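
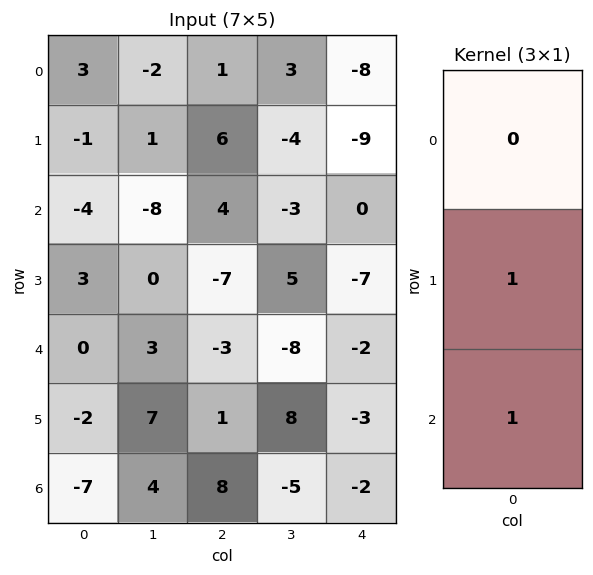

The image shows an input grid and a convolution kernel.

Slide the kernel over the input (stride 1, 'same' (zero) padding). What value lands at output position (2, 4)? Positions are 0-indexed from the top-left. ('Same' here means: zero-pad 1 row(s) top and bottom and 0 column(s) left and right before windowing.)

-7

The receptive field on the zero-padded input at this output position is [-9 / 0 / -7]. Elementwise product with the kernel and sum: 0·1 + -7·1.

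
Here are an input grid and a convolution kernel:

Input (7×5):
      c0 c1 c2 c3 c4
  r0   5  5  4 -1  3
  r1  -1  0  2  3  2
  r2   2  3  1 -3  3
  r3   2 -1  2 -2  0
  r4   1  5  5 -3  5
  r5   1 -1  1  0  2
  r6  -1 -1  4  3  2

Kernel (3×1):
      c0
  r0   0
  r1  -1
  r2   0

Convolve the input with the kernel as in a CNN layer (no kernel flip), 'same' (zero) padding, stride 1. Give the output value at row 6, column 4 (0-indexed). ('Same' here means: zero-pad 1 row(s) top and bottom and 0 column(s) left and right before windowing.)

-2

The receptive field on the zero-padded input at this output position is [2 / 2 / 0]. Elementwise product with the kernel and sum: 2·-1.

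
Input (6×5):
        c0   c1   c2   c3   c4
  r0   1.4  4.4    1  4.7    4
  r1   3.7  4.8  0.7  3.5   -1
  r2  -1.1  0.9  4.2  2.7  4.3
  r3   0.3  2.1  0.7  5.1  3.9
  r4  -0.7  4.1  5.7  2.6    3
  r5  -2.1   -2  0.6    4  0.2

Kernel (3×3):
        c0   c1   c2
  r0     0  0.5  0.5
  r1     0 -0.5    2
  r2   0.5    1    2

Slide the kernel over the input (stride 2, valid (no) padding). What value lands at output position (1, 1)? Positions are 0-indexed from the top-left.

The receptive field on the input at this output position is [4.2 2.7 4.3 / 0.7 5.1 3.9 / 5.7 2.6 3]. Elementwise product with the kernel and sum: 2.7·0.5 + 4.3·0.5 + 5.1·-0.5 + 3.9·2 + 5.7·0.5 + 2.6·1 + 3·2.

20.2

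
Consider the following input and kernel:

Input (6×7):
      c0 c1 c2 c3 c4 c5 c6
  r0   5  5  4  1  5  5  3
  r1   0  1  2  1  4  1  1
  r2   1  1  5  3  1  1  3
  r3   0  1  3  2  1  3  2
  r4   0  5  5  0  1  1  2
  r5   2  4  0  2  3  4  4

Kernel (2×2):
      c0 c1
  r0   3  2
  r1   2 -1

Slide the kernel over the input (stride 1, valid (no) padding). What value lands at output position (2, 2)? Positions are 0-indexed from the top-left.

25

The receptive field on the input at this output position is [5 3 / 3 2]. Elementwise product with the kernel and sum: 5·3 + 3·2 + 3·2 + 2·-1.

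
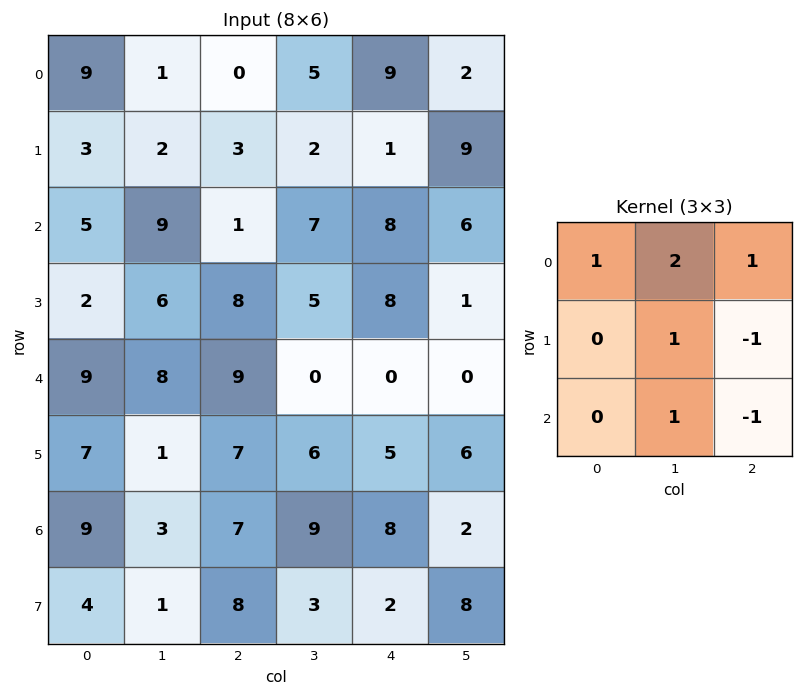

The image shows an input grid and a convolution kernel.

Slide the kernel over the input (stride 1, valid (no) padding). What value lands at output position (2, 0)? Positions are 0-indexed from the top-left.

The receptive field on the input at this output position is [5 9 1 / 2 6 8 / 9 8 9]. Elementwise product with the kernel and sum: 5·1 + 9·2 + 1·1 + 6·1 + 8·-1 + 8·1 + 9·-1.

21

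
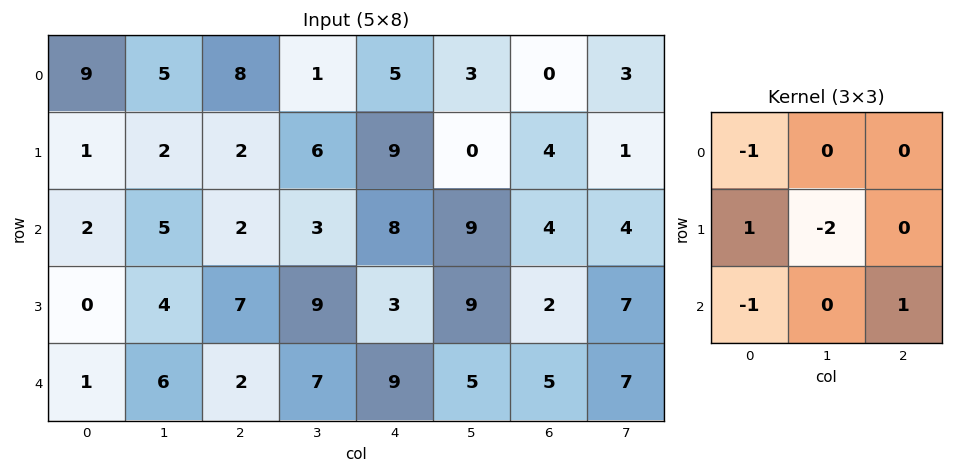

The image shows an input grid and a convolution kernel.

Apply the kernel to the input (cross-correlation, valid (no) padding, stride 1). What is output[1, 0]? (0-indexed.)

The receptive field on the input at this output position is [1 2 2 / 2 5 2 / 0 4 7]. Elementwise product with the kernel and sum: 1·-1 + 2·1 + 5·-2 + 0·-1 + 7·1.

-2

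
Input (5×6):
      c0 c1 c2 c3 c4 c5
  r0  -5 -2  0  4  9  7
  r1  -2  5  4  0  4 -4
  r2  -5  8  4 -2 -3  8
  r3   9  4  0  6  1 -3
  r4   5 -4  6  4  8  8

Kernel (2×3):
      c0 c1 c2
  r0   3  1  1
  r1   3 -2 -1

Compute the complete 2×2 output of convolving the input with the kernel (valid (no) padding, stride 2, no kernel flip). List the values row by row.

Output[0,0]: The receptive field on the input at this output position is [-5 -2 0 / -2 5 4]. Elementwise product with the kernel and sum: -5·3 + -2·1 + 0·1 + -2·3 + 5·-2 + 4·-1.

-37 21
16 -6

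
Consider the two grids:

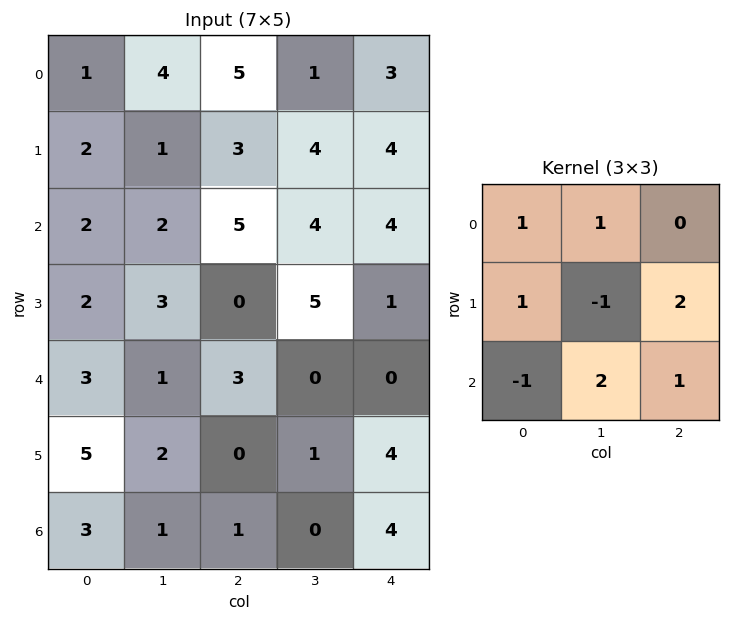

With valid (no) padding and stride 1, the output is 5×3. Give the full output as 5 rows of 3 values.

Output[0,0]: The receptive field on the input at this output position is [1 4 5 / 2 1 3 / 2 2 5]. Elementwise product with the kernel and sum: 1·1 + 4·1 + 2·1 + 1·-1 + 3·2 + 2·-1 + 2·2 + 5·1.
Output[0,1]: The receptive field on the input at this output position is [4 5 1 / 1 3 4 / 2 5 4]. Elementwise product with the kernel and sum: 4·1 + 5·1 + 1·1 + 3·-1 + 4·2 + 2·-1 + 5·2 + 4·1.

19 27 20
17 11 27
5 25 3
12 0 14
7 9 13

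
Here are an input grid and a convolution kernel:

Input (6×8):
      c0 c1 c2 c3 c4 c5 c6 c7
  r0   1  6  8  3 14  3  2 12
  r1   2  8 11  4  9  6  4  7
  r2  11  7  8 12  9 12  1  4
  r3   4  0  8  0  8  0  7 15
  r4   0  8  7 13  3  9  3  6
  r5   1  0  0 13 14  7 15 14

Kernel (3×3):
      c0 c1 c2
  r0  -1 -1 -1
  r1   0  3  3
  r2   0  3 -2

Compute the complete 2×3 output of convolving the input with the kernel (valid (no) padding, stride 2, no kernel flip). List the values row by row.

Output[0,0]: The receptive field on the input at this output position is [1 6 8 / 2 8 11 / 11 7 8]. Elementwise product with the kernel and sum: 1·-1 + 6·-1 + 8·-1 + 8·3 + 11·3 + 7·3 + 8·-2.

47 32 45
8 28 20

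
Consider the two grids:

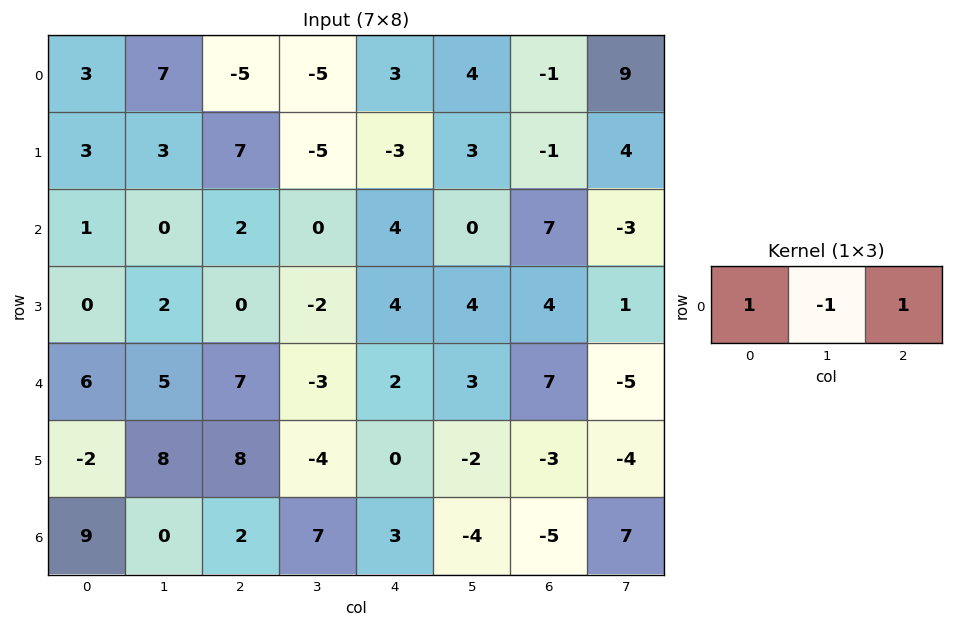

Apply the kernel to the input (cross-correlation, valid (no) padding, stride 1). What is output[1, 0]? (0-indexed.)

7

The receptive field on the input at this output position is [3 3 7]. Elementwise product with the kernel and sum: 3·1 + 3·-1 + 7·1.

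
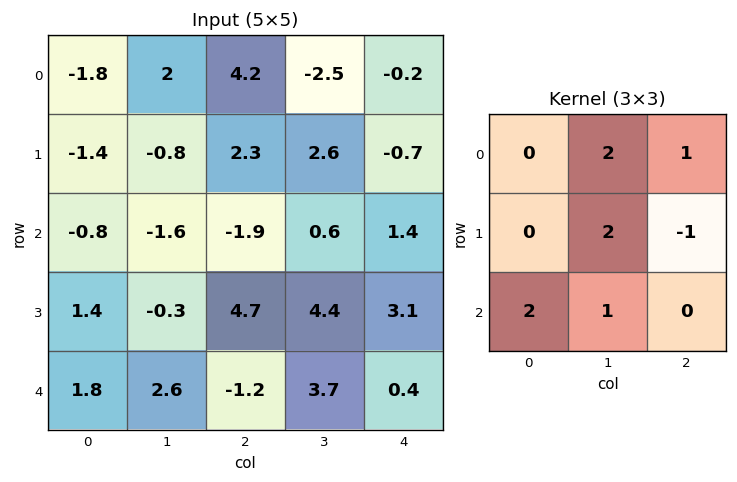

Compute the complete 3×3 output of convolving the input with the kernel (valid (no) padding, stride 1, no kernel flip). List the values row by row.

Output[0,0]: The receptive field on the input at this output position is [-1.8 2 4.2 / -1.4 -0.8 2.3 / -0.8 -1.6 -1.9]. Elementwise product with the kernel and sum: 2·2 + 4.2·1 + -0.8·2 + 2.3·-1 + -0.8·2 + -1.6·1.

1.1 2.8 -2.5
1.9 6.9 18.1
-4.2 5.8 9.6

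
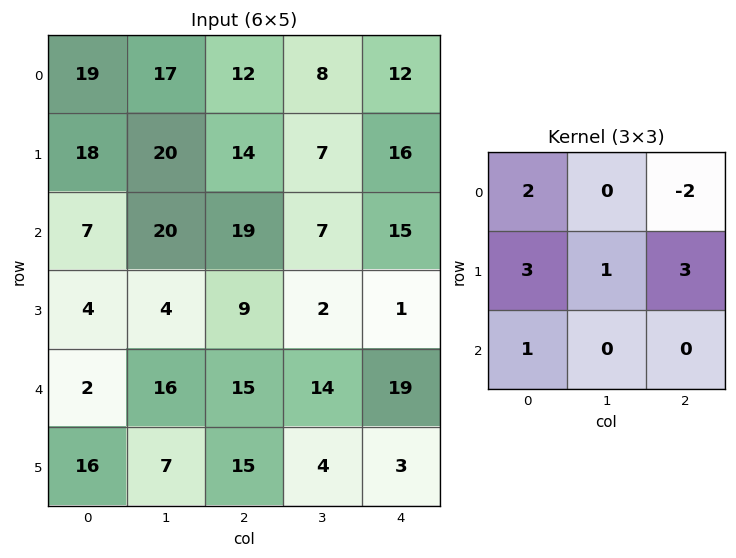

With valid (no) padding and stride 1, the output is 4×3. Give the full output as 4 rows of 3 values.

137 133 116
110 130 114
21 69 55
73 116 147

Output[0,0]: The receptive field on the input at this output position is [19 17 12 / 18 20 14 / 7 20 19]. Elementwise product with the kernel and sum: 19·2 + 12·-2 + 18·3 + 20·1 + 14·3 + 7·1.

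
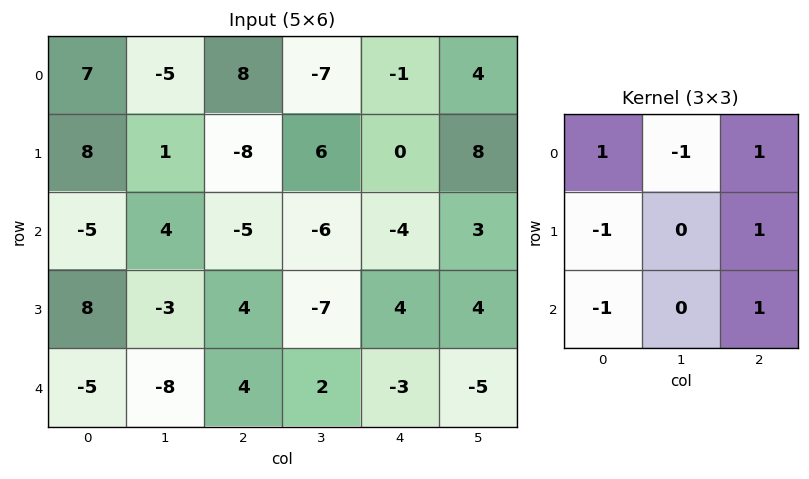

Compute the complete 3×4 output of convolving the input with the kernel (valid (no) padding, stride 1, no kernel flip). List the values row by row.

4 -25 23 9
-5 1 -13 34
-9 9 -10 5

Output[0,0]: The receptive field on the input at this output position is [7 -5 8 / 8 1 -8 / -5 4 -5]. Elementwise product with the kernel and sum: 7·1 + -5·-1 + 8·1 + 8·-1 + -8·1 + -5·-1 + -5·1.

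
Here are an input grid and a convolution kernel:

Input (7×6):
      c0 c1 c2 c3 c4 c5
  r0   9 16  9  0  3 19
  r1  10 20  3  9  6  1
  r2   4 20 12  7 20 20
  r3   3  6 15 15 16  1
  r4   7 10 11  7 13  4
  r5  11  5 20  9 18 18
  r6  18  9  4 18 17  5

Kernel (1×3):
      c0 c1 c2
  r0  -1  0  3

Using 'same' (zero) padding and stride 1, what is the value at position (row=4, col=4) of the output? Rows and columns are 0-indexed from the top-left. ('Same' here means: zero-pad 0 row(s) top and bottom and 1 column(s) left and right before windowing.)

5

The receptive field on the zero-padded input at this output position is [7 13 4]. Elementwise product with the kernel and sum: 7·-1 + 4·3.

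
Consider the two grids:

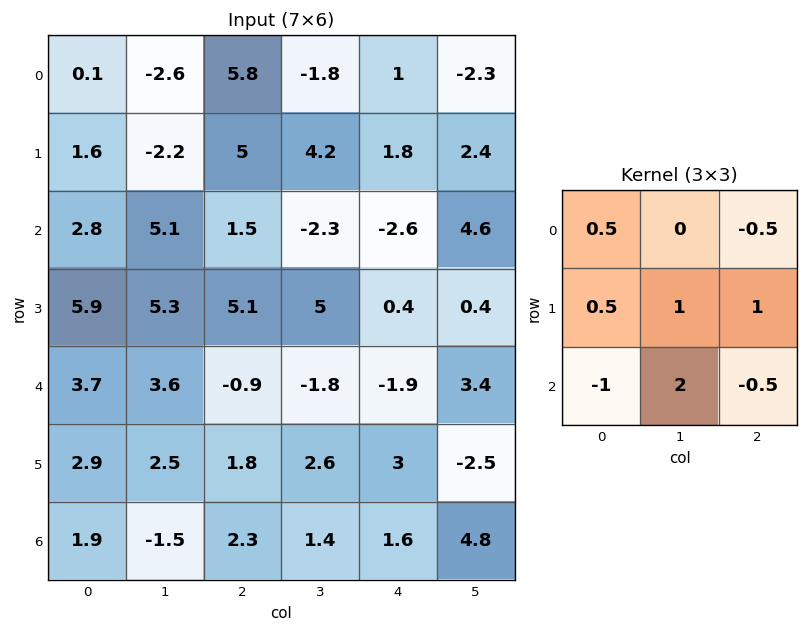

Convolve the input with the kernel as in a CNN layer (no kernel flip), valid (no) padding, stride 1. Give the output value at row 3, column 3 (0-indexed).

The receptive field on the input at this output position is [5 0.4 0.4 / -1.8 -1.9 3.4 / 2.6 3 -2.5]. Elementwise product with the kernel and sum: 5·0.5 + 0.4·-0.5 + -1.8·0.5 + -1.9·1 + 3.4·1 + 2.6·-1 + 3·2 + -2.5·-0.5.

7.55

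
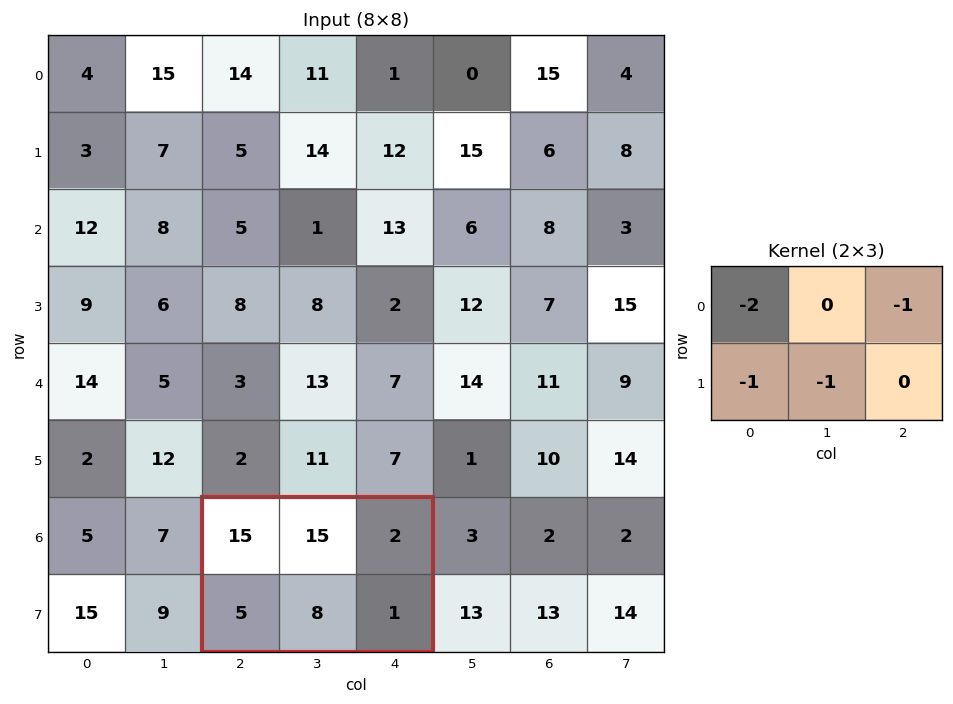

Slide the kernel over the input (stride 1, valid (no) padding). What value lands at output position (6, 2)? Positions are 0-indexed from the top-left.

-45

The receptive field on the input at this output position is [15 15 2 / 5 8 1]. Elementwise product with the kernel and sum: 15·-2 + 2·-1 + 5·-1 + 8·-1.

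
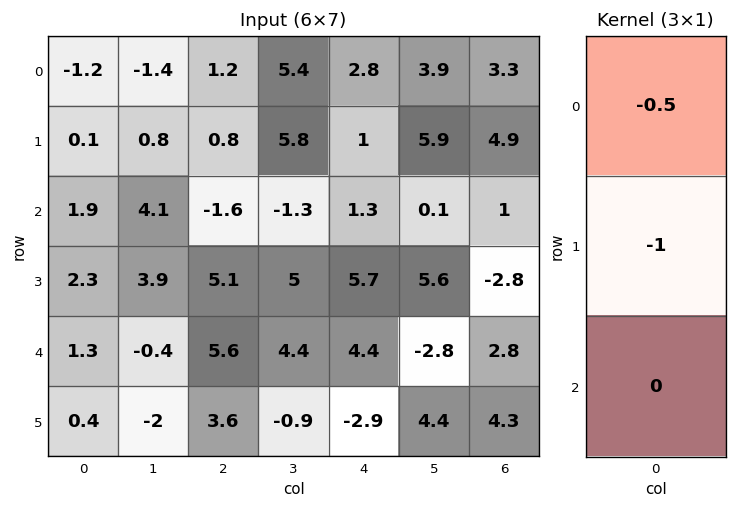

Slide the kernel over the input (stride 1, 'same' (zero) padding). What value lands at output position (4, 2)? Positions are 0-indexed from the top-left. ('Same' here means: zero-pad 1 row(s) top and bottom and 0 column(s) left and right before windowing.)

The receptive field on the zero-padded input at this output position is [5.1 / 5.6 / 3.6]. Elementwise product with the kernel and sum: 5.1·-0.5 + 5.6·-1.

-8.15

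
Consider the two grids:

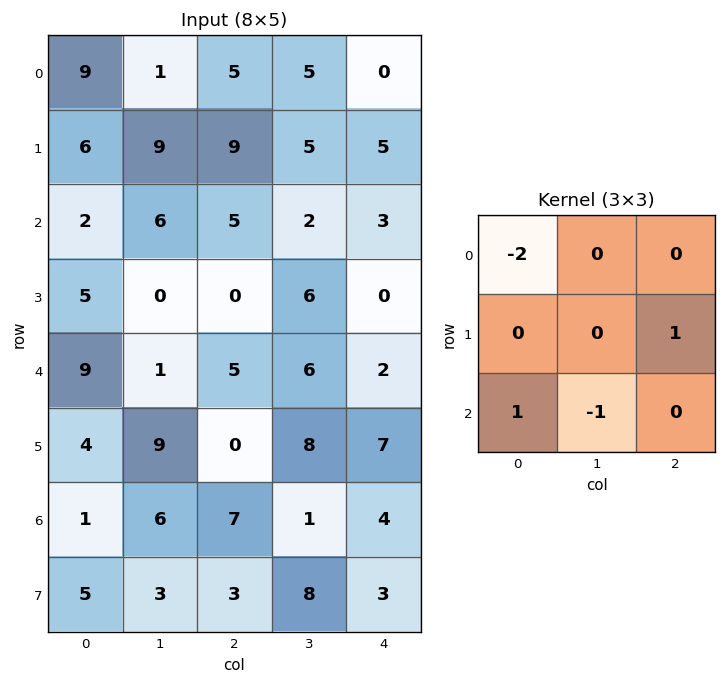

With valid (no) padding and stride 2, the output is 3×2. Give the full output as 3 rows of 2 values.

-13 -2
4 -11
-23 3

Output[0,0]: The receptive field on the input at this output position is [9 1 5 / 6 9 9 / 2 6 5]. Elementwise product with the kernel and sum: 9·-2 + 9·1 + 2·1 + 6·-1.
Output[0,1]: The receptive field on the input at this output position is [5 5 0 / 9 5 5 / 5 2 3]. Elementwise product with the kernel and sum: 5·-2 + 5·1 + 5·1 + 2·-1.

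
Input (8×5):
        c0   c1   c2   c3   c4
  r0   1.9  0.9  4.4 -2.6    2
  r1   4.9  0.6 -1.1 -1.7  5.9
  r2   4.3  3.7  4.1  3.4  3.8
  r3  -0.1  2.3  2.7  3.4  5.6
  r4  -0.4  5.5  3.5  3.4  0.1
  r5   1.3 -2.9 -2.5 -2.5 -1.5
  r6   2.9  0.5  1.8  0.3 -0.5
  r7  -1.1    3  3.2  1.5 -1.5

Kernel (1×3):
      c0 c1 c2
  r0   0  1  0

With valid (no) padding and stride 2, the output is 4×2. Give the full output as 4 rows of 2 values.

0.9 -2.6
3.7 3.4
5.5 3.4
0.5 0.3

Output[0,0]: The receptive field on the input at this output position is [1.9 0.9 4.4]. Elementwise product with the kernel and sum: 0.9·1.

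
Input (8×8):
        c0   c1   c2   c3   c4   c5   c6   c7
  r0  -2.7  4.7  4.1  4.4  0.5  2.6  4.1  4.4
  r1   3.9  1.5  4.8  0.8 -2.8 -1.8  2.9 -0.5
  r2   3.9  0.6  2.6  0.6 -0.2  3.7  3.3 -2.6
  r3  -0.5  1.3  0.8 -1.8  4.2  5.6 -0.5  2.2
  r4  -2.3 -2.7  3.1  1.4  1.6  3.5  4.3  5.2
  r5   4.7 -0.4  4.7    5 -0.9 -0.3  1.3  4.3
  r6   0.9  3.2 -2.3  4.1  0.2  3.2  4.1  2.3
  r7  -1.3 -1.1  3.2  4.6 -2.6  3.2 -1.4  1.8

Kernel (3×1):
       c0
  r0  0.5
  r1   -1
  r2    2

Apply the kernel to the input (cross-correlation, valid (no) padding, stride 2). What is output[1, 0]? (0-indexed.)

The receptive field on the input at this output position is [3.9 / -0.5 / -2.3]. Elementwise product with the kernel and sum: 3.9·0.5 + -0.5·-1 + -2.3·2.

-2.15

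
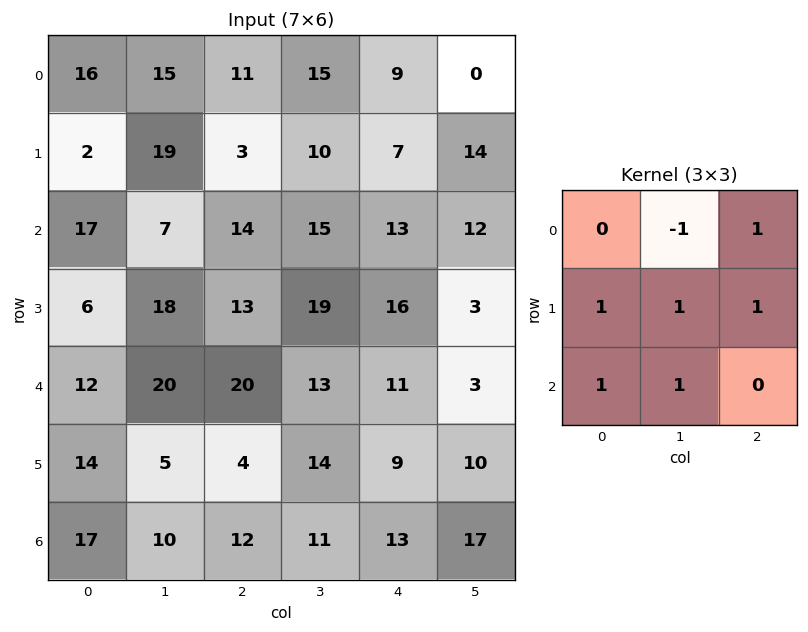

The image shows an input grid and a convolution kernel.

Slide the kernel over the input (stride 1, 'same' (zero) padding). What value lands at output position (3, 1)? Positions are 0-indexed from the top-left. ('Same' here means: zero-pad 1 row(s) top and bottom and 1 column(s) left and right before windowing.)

76

The receptive field on the zero-padded input at this output position is [17 7 14 / 6 18 13 / 12 20 20]. Elementwise product with the kernel and sum: 7·-1 + 14·1 + 6·1 + 18·1 + 13·1 + 12·1 + 20·1.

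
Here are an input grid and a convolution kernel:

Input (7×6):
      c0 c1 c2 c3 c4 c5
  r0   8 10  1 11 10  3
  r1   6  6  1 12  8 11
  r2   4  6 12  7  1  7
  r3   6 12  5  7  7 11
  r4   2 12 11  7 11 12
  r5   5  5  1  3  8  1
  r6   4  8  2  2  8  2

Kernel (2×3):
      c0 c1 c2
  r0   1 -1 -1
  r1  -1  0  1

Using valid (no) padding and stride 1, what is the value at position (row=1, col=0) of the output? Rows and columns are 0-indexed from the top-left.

7

The receptive field on the input at this output position is [6 6 1 / 4 6 12]. Elementwise product with the kernel and sum: 6·1 + 6·-1 + 1·-1 + 4·-1 + 12·1.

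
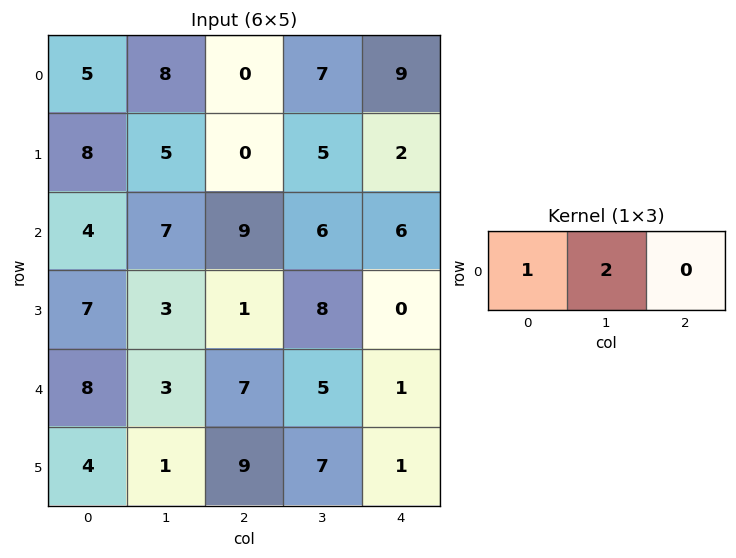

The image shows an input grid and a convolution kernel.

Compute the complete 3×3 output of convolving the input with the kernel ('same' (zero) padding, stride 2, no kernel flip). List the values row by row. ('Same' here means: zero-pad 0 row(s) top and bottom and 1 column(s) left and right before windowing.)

Output[0,0]: The receptive field on the zero-padded input at this output position is [0 5 8]. Elementwise product with the kernel and sum: 0·1 + 5·2.

10 8 25
8 25 18
16 17 7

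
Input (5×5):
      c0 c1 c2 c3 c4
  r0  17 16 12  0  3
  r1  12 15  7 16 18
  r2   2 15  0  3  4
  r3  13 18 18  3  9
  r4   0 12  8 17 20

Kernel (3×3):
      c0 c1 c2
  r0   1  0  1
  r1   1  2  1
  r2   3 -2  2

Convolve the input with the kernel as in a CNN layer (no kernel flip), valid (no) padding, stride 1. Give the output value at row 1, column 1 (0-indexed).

The receptive field on the input at this output position is [15 7 16 / 15 0 3 / 18 18 3]. Elementwise product with the kernel and sum: 15·1 + 16·1 + 15·1 + 0·2 + 3·1 + 18·3 + 18·-2 + 3·2.

73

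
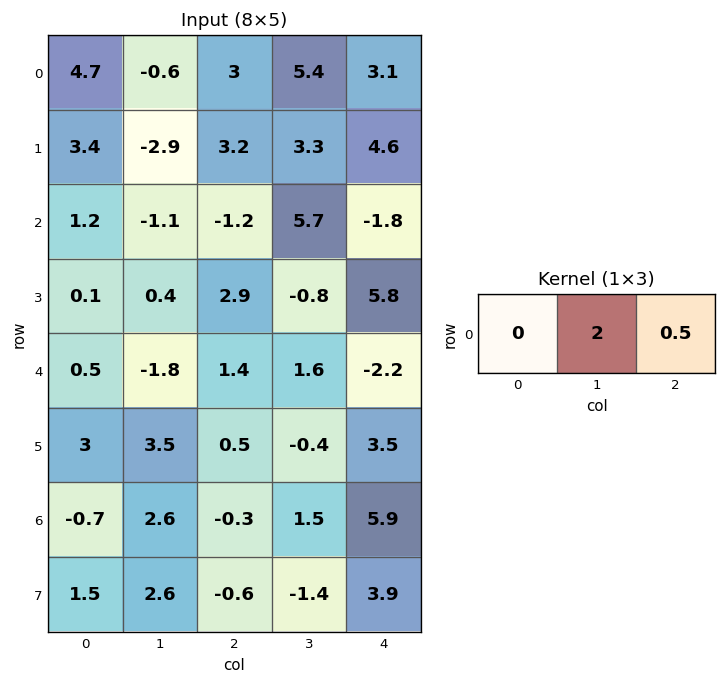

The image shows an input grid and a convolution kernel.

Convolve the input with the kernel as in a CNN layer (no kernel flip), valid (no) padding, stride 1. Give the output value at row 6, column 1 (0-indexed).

The receptive field on the input at this output position is [2.6 -0.3 1.5]. Elementwise product with the kernel and sum: -0.3·2 + 1.5·0.5.

0.15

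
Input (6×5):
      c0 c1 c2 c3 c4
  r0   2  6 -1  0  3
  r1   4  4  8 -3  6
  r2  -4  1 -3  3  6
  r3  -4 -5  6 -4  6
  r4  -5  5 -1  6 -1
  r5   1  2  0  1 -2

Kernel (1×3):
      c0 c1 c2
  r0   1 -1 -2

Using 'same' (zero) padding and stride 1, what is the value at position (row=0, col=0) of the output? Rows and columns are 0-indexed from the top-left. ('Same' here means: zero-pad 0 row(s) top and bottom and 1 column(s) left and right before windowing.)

-14

The receptive field on the zero-padded input at this output position is [0 2 6]. Elementwise product with the kernel and sum: 0·1 + 2·-1 + 6·-2.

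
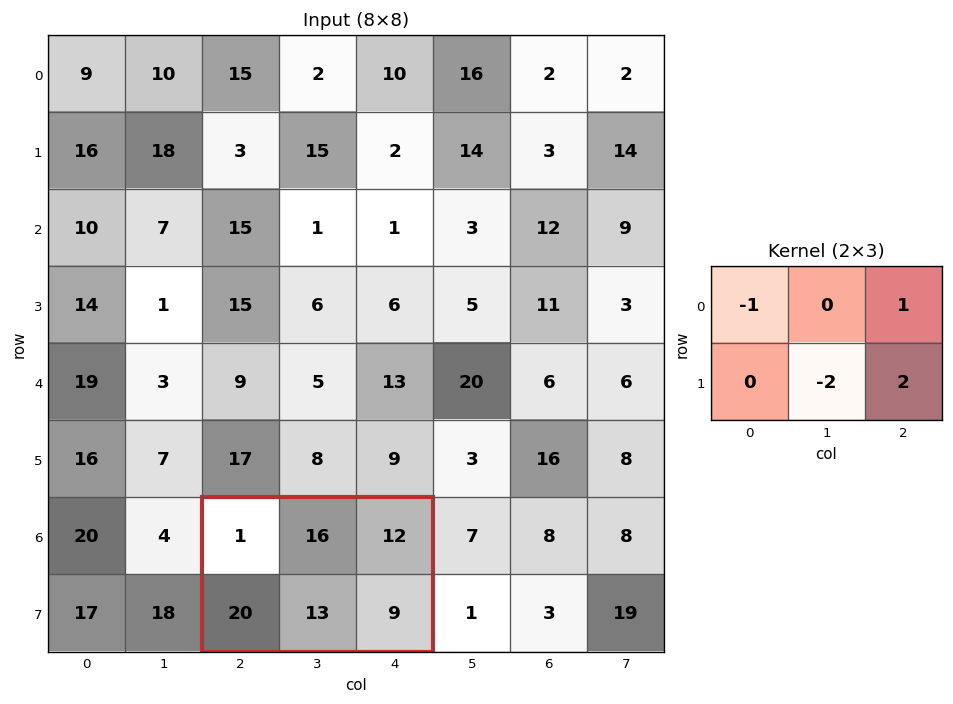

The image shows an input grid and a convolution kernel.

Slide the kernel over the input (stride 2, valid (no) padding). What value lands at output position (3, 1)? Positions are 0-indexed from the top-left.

3

The receptive field on the input at this output position is [1 16 12 / 20 13 9]. Elementwise product with the kernel and sum: 1·-1 + 12·1 + 13·-2 + 9·2.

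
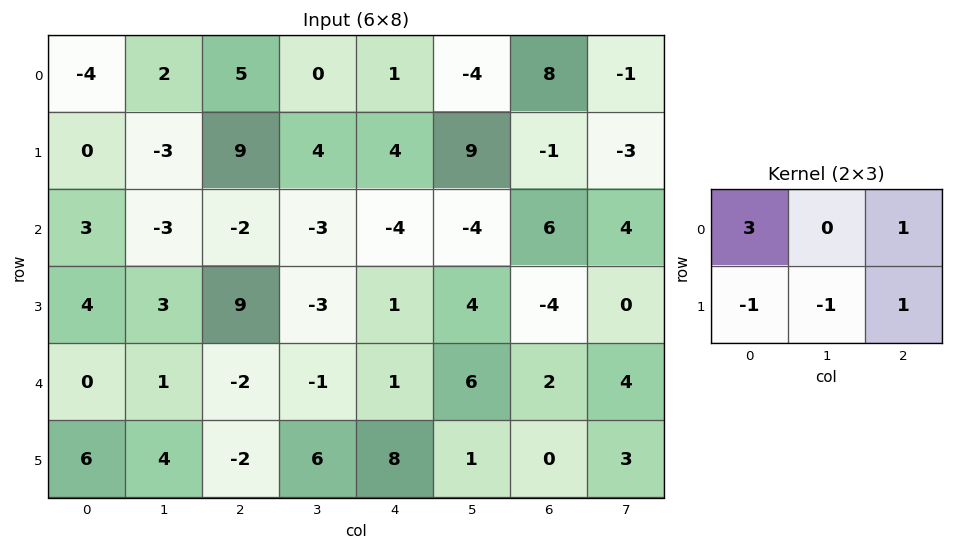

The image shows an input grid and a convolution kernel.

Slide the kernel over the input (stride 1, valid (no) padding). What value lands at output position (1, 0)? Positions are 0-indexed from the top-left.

The receptive field on the input at this output position is [0 -3 9 / 3 -3 -2]. Elementwise product with the kernel and sum: 0·3 + 9·1 + 3·-1 + -3·-1 + -2·1.

7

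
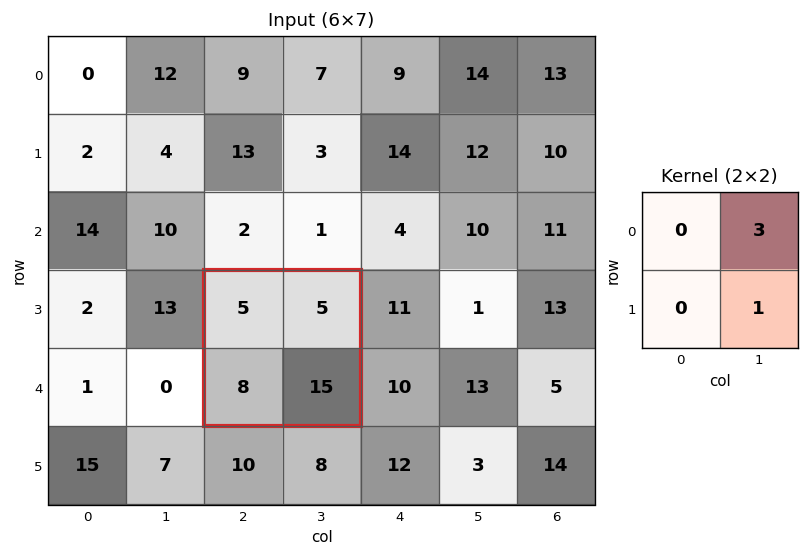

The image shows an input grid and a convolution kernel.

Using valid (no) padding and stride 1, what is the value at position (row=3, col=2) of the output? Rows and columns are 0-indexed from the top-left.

The receptive field on the input at this output position is [5 5 / 8 15]. Elementwise product with the kernel and sum: 5·3 + 15·1.

30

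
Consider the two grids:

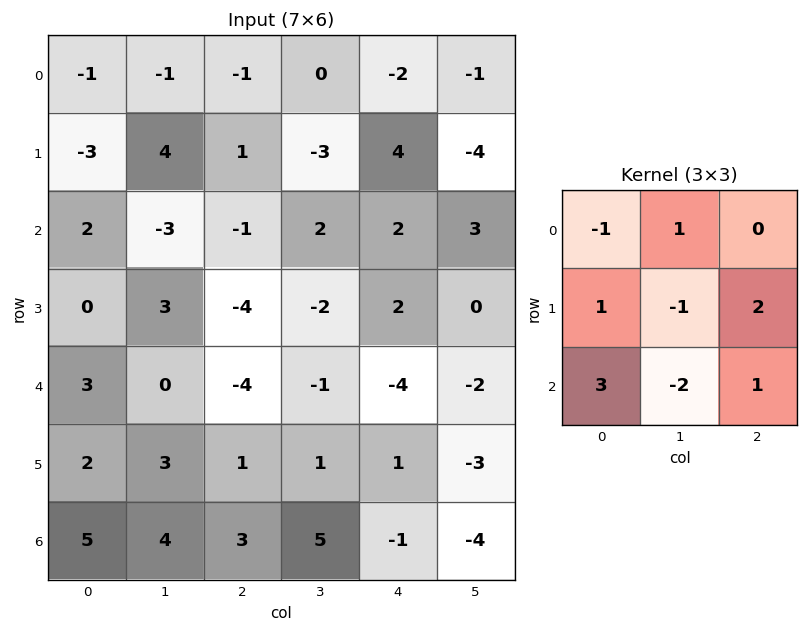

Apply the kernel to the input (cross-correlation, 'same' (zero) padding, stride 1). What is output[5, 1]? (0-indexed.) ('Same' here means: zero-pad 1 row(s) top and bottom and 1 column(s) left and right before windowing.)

8

The receptive field on the zero-padded input at this output position is [3 0 -4 / 2 3 1 / 5 4 3]. Elementwise product with the kernel and sum: 3·-1 + 0·1 + 2·1 + 3·-1 + 1·2 + 5·3 + 4·-2 + 3·1.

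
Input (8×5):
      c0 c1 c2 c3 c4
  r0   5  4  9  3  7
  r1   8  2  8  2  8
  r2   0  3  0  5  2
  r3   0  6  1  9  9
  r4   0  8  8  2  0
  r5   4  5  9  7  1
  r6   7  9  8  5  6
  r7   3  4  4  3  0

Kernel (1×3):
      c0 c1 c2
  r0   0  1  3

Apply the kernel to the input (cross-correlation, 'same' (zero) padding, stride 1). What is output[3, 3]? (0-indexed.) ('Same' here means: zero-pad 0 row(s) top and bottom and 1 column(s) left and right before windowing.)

36

The receptive field on the zero-padded input at this output position is [1 9 9]. Elementwise product with the kernel and sum: 9·1 + 9·3.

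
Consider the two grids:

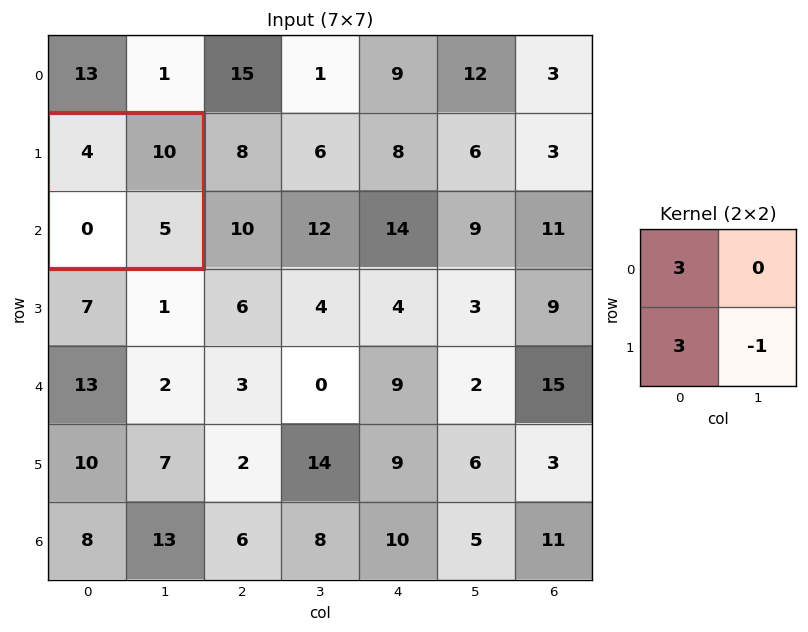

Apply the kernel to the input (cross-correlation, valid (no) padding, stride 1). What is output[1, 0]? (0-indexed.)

7

The receptive field on the input at this output position is [4 10 / 0 5]. Elementwise product with the kernel and sum: 4·3 + 0·3 + 5·-1.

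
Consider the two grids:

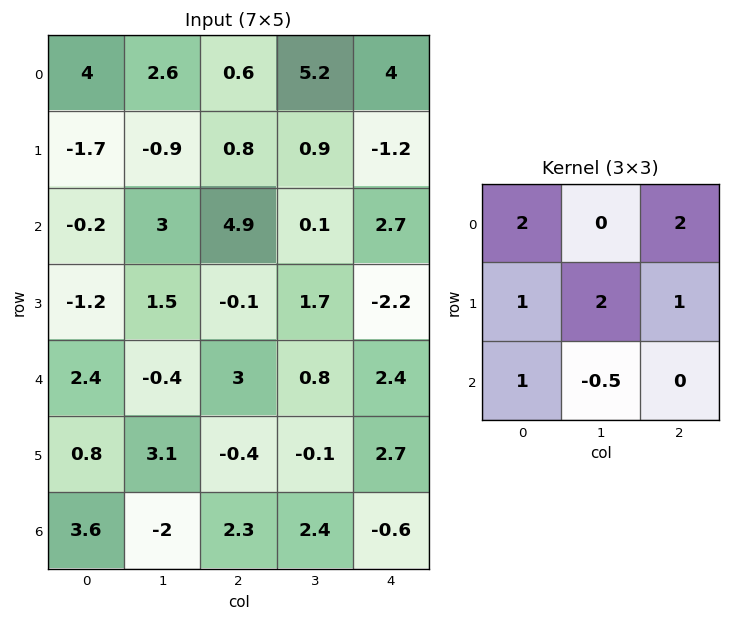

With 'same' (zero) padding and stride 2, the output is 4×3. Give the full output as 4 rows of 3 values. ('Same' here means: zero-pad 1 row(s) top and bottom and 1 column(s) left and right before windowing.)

11.45 7.7 14.7
1.4 14.45 10.1
7 16.1 7.55
11.4 11 1

Output[0,0]: The receptive field on the zero-padded input at this output position is [0 0 0 / 0 4 2.6 / 0 -1.7 -0.9]. Elementwise product with the kernel and sum: 0·2 + 0·2 + 0·1 + 4·2 + 2.6·1 + 0·1 + -1.7·-0.5.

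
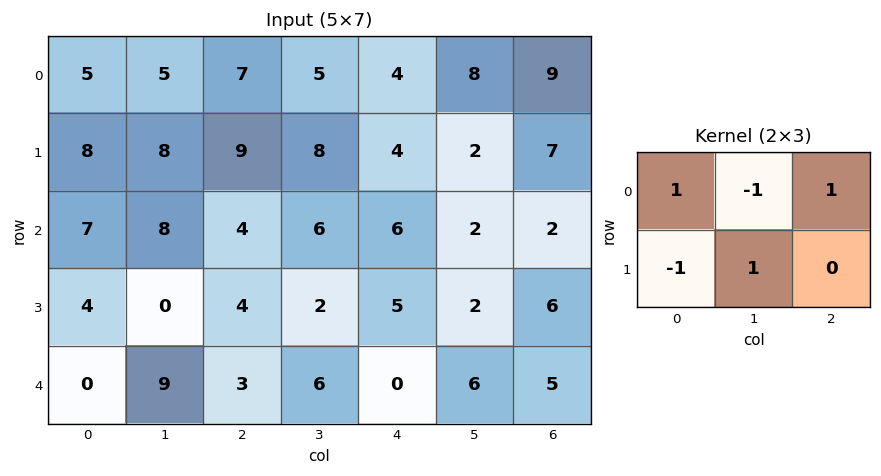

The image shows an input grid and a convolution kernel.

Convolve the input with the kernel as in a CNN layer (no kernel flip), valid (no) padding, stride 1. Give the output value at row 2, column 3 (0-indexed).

5

The receptive field on the input at this output position is [6 6 2 / 2 5 2]. Elementwise product with the kernel and sum: 6·1 + 6·-1 + 2·1 + 2·-1 + 5·1.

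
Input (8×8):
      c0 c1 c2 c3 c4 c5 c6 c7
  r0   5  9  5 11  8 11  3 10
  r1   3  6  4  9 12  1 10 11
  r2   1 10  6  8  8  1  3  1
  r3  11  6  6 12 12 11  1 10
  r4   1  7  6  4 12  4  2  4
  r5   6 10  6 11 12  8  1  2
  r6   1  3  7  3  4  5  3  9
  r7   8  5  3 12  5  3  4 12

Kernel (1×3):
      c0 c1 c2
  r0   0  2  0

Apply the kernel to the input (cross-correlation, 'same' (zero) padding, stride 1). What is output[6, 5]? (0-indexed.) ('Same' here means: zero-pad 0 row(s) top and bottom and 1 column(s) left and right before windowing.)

10

The receptive field on the zero-padded input at this output position is [4 5 3]. Elementwise product with the kernel and sum: 5·2.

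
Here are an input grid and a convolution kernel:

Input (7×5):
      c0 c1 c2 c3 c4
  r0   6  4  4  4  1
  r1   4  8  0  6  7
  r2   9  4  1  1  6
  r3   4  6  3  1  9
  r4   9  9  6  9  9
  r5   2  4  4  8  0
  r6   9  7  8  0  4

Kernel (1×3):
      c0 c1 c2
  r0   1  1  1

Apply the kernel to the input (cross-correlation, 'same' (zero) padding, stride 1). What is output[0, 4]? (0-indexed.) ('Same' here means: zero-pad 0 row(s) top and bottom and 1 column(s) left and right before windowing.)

5

The receptive field on the zero-padded input at this output position is [4 1 0]. Elementwise product with the kernel and sum: 4·1 + 1·1 + 0·1.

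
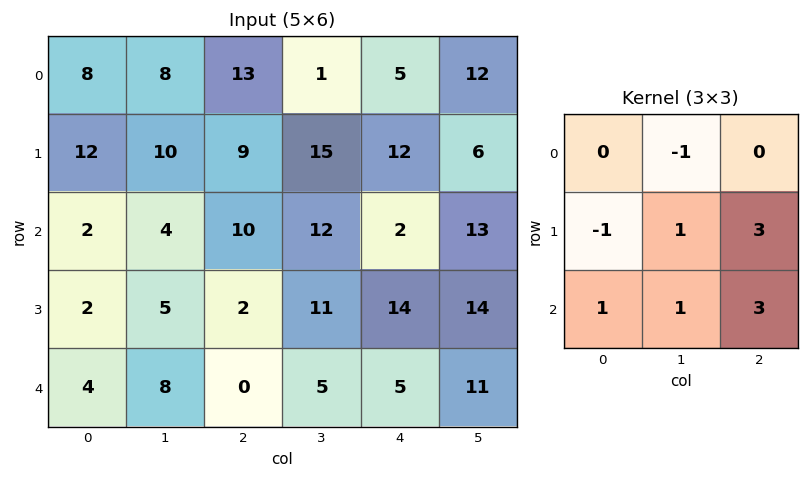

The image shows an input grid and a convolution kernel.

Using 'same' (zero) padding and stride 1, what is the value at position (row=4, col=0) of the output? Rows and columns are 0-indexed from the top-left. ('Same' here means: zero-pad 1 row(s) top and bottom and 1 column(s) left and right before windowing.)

The receptive field on the zero-padded input at this output position is [0 2 5 / 0 4 8 / 0 0 0]. Elementwise product with the kernel and sum: 2·-1 + 0·-1 + 4·1 + 8·3 + 0·1 + 0·1 + 0·3.

26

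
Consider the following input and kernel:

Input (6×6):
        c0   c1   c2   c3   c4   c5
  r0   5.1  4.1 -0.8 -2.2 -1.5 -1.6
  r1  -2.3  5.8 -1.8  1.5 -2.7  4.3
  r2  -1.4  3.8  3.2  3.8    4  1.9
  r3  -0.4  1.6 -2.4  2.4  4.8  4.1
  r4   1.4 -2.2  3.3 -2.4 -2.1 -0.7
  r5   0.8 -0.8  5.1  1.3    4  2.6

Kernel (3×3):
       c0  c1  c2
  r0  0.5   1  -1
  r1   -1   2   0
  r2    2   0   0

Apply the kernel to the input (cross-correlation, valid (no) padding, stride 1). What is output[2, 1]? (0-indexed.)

-9.5

The receptive field on the input at this output position is [3.8 3.2 3.8 / 1.6 -2.4 2.4 / -2.2 3.3 -2.4]. Elementwise product with the kernel and sum: 3.8·0.5 + 3.2·1 + 3.8·-1 + 1.6·-1 + -2.4·2 + -2.2·2.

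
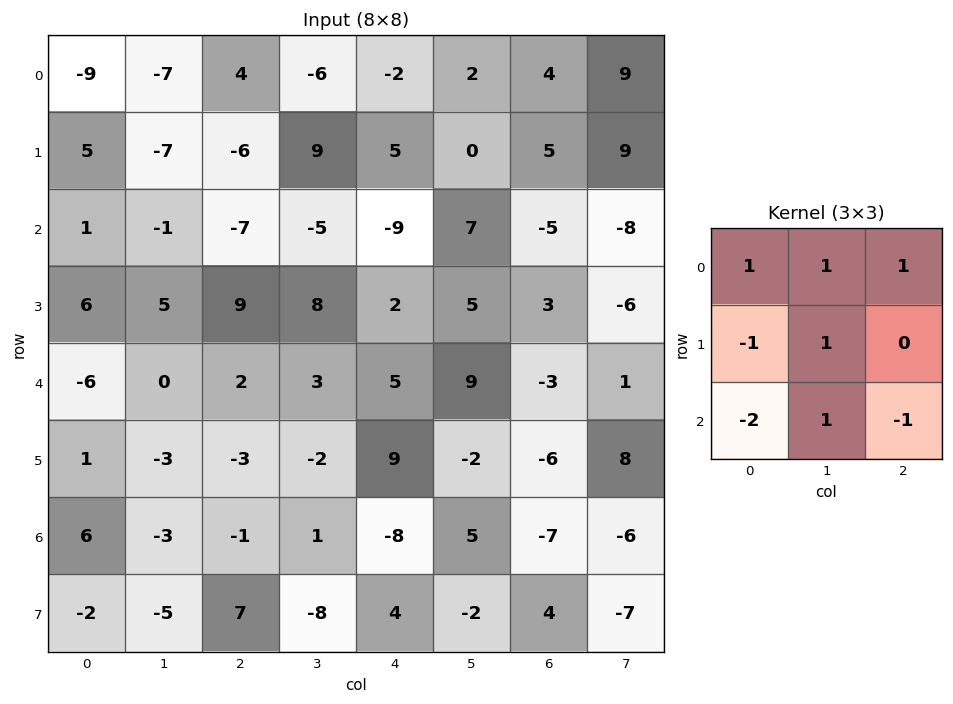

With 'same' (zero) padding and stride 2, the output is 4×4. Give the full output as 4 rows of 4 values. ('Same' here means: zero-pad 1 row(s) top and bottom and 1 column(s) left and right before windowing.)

Output[0,0]: The receptive field on the zero-padded input at this output position is [0 0 0 / 0 -9 -7 / 0 5 -7]. Elementwise product with the kernel and sum: 0·1 + 0·1 + 0·1 + 0·-1 + -9·1 + 0·-2 + 5·1 + -7·-1.

3 10 -9 -2
0 -19 -9 1
9 29 32 -20
7 19 18 3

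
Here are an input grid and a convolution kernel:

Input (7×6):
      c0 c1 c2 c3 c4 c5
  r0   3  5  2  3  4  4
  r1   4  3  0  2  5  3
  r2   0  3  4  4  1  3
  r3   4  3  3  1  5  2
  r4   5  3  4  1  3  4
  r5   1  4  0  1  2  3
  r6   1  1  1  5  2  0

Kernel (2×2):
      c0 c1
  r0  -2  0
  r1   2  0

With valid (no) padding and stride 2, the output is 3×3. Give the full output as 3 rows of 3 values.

Output[0,0]: The receptive field on the input at this output position is [3 5 / 4 3]. Elementwise product with the kernel and sum: 3·-2 + 4·2.
Output[0,1]: The receptive field on the input at this output position is [2 3 / 0 2]. Elementwise product with the kernel and sum: 2·-2 + 0·2.

2 -4 2
8 -2 8
-8 -8 -2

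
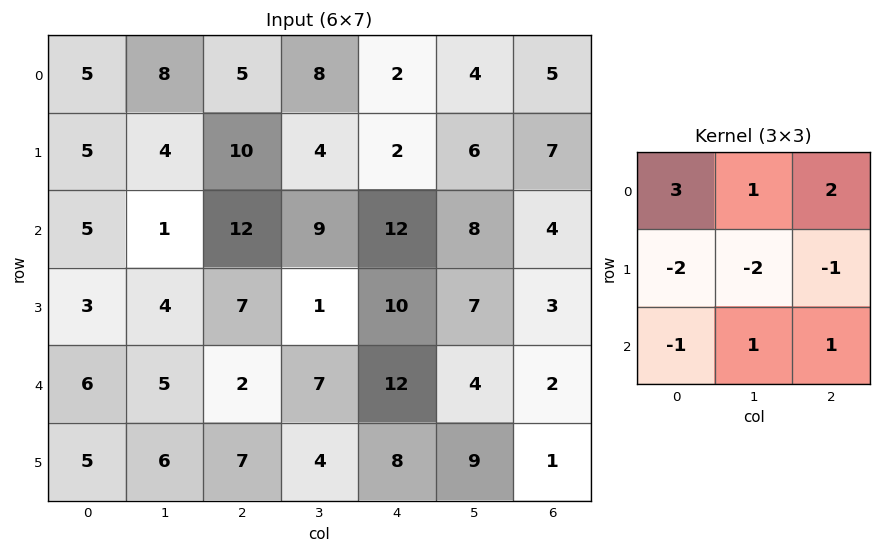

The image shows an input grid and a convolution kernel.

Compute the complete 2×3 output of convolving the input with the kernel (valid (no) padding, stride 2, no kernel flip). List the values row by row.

13 6 -3
20 60 9

Output[0,0]: The receptive field on the input at this output position is [5 8 5 / 5 4 10 / 5 1 12]. Elementwise product with the kernel and sum: 5·3 + 8·1 + 5·2 + 5·-2 + 4·-2 + 10·-1 + 5·-1 + 1·1 + 12·1.
Output[0,1]: The receptive field on the input at this output position is [5 8 2 / 10 4 2 / 12 9 12]. Elementwise product with the kernel and sum: 5·3 + 8·1 + 2·2 + 10·-2 + 4·-2 + 2·-1 + 12·-1 + 9·1 + 12·1.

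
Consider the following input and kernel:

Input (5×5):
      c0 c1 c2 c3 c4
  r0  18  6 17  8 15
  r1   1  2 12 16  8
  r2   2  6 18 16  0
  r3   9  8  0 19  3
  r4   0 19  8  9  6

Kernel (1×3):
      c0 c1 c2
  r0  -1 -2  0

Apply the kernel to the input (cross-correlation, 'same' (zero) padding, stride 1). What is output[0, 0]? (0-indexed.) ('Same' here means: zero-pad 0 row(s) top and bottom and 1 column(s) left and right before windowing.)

-36

The receptive field on the zero-padded input at this output position is [0 18 6]. Elementwise product with the kernel and sum: 0·-1 + 18·-2.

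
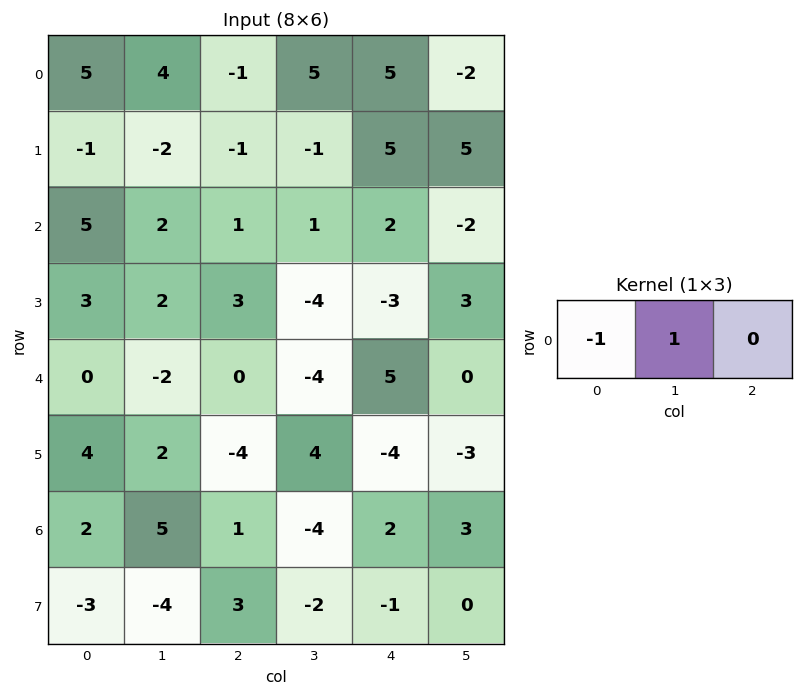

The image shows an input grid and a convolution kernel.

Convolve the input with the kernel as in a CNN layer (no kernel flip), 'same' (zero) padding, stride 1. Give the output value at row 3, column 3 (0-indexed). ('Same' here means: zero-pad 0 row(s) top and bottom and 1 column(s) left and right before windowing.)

-7

The receptive field on the zero-padded input at this output position is [3 -4 -3]. Elementwise product with the kernel and sum: 3·-1 + -4·1.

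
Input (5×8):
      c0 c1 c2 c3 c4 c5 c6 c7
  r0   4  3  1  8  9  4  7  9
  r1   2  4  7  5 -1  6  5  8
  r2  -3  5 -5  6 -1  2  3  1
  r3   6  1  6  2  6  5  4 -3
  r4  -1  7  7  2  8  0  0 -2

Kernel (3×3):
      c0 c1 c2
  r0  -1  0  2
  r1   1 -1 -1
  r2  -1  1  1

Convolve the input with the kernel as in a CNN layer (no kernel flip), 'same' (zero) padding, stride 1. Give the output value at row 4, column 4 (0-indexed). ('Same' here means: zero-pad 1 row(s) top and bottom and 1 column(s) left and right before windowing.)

2

The receptive field on the zero-padded input at this output position is [2 6 5 / 2 8 0 / 0 0 0]. Elementwise product with the kernel and sum: 2·-1 + 5·2 + 2·1 + 8·-1 + 0·-1 + 0·-1 + 0·1 + 0·1.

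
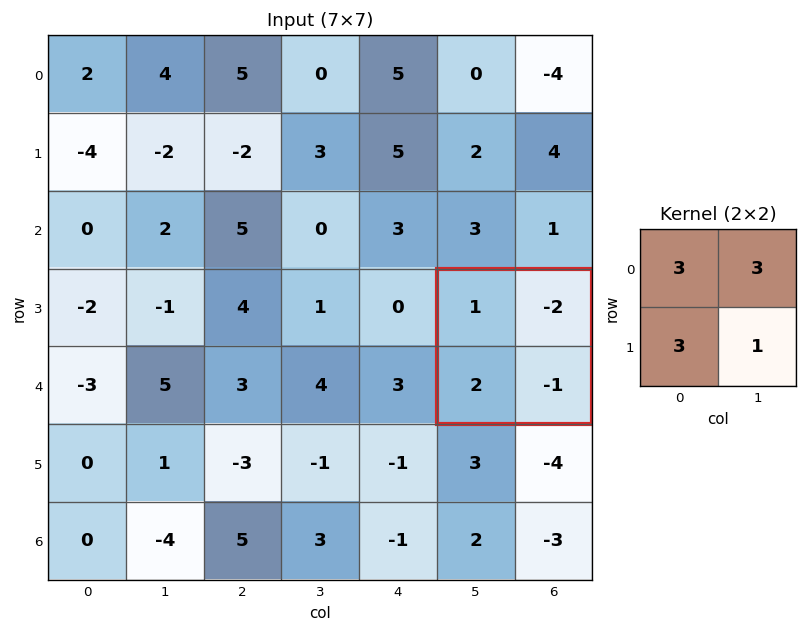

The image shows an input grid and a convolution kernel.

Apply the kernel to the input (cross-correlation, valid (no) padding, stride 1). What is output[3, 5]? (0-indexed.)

2

The receptive field on the input at this output position is [1 -2 / 2 -1]. Elementwise product with the kernel and sum: 1·3 + -2·3 + 2·3 + -1·1.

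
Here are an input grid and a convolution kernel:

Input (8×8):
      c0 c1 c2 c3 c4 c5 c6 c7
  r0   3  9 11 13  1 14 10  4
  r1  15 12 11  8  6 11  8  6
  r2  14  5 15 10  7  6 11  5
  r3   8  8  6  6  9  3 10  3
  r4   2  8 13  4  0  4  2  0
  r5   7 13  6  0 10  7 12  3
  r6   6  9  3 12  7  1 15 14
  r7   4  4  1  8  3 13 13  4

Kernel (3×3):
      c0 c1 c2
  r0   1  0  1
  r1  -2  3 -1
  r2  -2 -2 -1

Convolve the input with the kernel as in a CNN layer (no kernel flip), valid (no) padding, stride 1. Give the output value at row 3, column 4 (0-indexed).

The receptive field on the input at this output position is [9 3 10 / 0 4 2 / 10 7 12]. Elementwise product with the kernel and sum: 9·1 + 10·1 + 0·-2 + 4·3 + 2·-1 + 10·-2 + 7·-2 + 12·-1.

-17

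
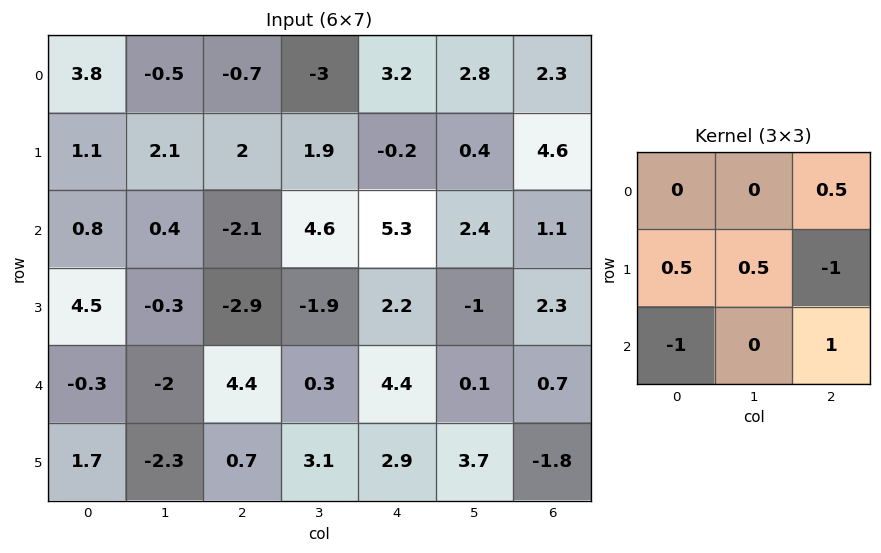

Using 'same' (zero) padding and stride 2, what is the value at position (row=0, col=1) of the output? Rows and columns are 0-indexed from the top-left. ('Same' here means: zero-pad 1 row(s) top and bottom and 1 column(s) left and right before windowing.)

The receptive field on the zero-padded input at this output position is [0 0 0 / -0.5 -0.7 -3 / 2.1 2 1.9]. Elementwise product with the kernel and sum: 0·0.5 + -0.5·0.5 + -0.7·0.5 + -3·-1 + 2.1·-1 + 1.9·1.

2.2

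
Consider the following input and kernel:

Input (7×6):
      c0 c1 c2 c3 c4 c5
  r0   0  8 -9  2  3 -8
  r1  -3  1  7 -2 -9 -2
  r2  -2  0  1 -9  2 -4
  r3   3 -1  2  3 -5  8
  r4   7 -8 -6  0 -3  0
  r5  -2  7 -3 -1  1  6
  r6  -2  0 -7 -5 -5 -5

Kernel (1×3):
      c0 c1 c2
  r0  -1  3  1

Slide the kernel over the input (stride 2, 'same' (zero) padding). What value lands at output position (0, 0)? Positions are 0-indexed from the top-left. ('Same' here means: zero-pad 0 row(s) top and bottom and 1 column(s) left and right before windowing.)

8

The receptive field on the zero-padded input at this output position is [0 0 8]. Elementwise product with the kernel and sum: 0·-1 + 0·3 + 8·1.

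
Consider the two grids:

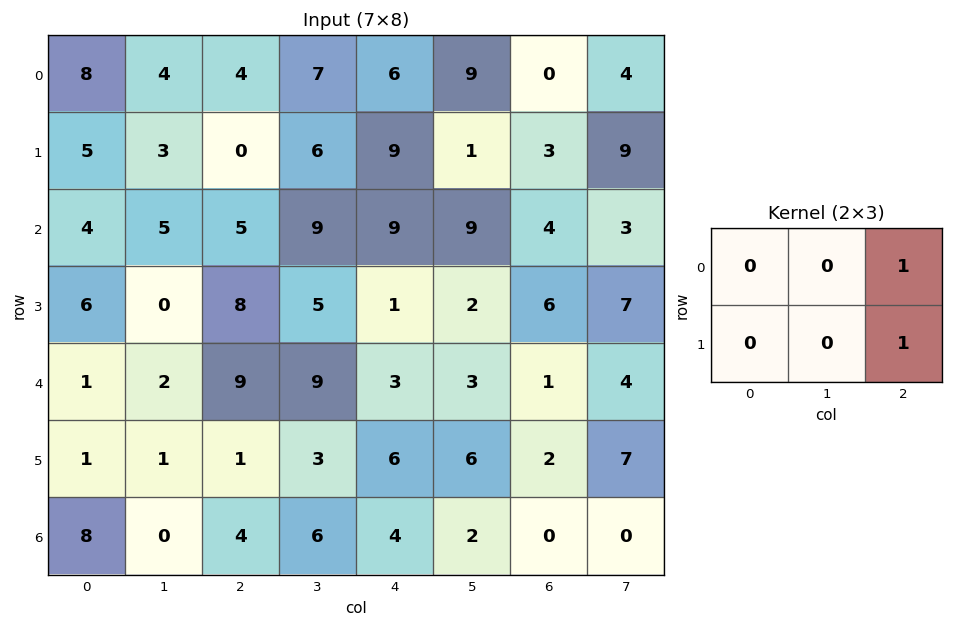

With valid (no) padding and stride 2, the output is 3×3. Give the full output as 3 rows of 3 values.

Output[0,0]: The receptive field on the input at this output position is [8 4 4 / 5 3 0]. Elementwise product with the kernel and sum: 4·1 + 0·1.
Output[0,1]: The receptive field on the input at this output position is [4 7 6 / 0 6 9]. Elementwise product with the kernel and sum: 6·1 + 9·1.

4 15 3
13 10 10
10 9 3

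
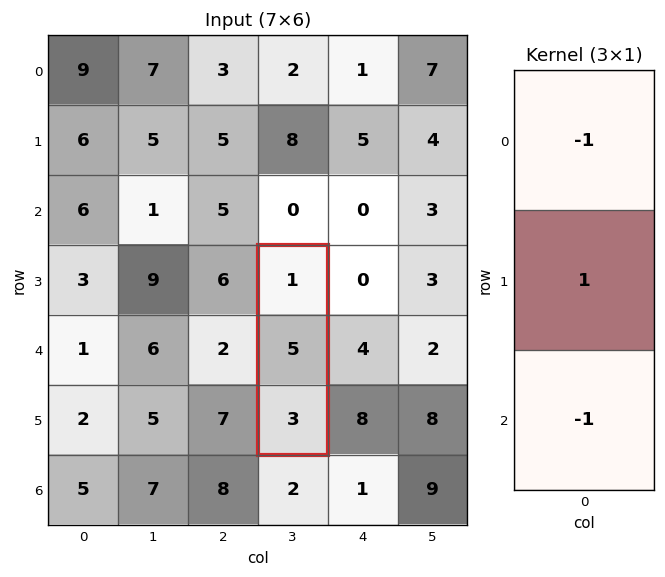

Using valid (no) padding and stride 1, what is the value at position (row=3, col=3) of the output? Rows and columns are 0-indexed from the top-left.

1

The receptive field on the input at this output position is [1 / 5 / 3]. Elementwise product with the kernel and sum: 1·-1 + 5·1 + 3·-1.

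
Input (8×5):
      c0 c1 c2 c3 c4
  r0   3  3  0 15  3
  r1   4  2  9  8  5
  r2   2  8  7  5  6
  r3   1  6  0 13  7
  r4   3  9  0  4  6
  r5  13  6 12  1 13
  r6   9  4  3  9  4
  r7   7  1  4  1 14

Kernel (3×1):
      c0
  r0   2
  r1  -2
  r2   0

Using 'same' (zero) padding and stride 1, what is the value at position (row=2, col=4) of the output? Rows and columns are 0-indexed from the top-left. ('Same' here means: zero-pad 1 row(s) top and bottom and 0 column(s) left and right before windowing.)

The receptive field on the zero-padded input at this output position is [5 / 6 / 7]. Elementwise product with the kernel and sum: 5·2 + 6·-2.

-2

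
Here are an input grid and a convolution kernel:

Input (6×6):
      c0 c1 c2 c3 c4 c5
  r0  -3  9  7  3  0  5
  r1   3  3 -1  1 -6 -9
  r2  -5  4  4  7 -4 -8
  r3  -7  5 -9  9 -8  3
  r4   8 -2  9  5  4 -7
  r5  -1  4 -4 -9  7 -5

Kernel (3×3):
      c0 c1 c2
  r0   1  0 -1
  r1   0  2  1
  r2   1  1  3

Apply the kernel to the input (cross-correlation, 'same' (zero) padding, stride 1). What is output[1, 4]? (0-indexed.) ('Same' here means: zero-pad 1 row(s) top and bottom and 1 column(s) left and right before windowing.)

The receptive field on the zero-padded input at this output position is [3 0 5 / 1 -6 -9 / 7 -4 -8]. Elementwise product with the kernel and sum: 3·1 + 5·-1 + -6·2 + -9·1 + 7·1 + -4·1 + -8·3.

-44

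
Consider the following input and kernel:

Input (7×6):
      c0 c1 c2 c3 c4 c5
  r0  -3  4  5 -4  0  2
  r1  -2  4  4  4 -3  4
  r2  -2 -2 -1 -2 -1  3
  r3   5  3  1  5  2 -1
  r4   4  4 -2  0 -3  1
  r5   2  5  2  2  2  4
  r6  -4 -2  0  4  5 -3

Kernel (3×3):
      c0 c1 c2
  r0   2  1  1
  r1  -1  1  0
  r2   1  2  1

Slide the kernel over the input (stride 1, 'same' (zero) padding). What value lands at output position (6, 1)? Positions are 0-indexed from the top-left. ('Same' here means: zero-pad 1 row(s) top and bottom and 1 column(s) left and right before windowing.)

13

The receptive field on the zero-padded input at this output position is [2 5 2 / -4 -2 0 / 0 0 0]. Elementwise product with the kernel and sum: 2·2 + 5·1 + 2·1 + -4·-1 + -2·1 + 0·1 + 0·2 + 0·1.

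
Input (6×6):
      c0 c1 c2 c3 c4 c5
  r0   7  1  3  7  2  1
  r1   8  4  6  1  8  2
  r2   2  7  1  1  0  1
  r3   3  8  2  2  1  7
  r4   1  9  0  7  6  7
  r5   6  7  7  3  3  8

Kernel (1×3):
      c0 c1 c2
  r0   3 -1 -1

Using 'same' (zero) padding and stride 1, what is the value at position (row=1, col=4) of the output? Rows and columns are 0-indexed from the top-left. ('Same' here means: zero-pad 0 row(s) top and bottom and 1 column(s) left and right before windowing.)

-7

The receptive field on the zero-padded input at this output position is [1 8 2]. Elementwise product with the kernel and sum: 1·3 + 8·-1 + 2·-1.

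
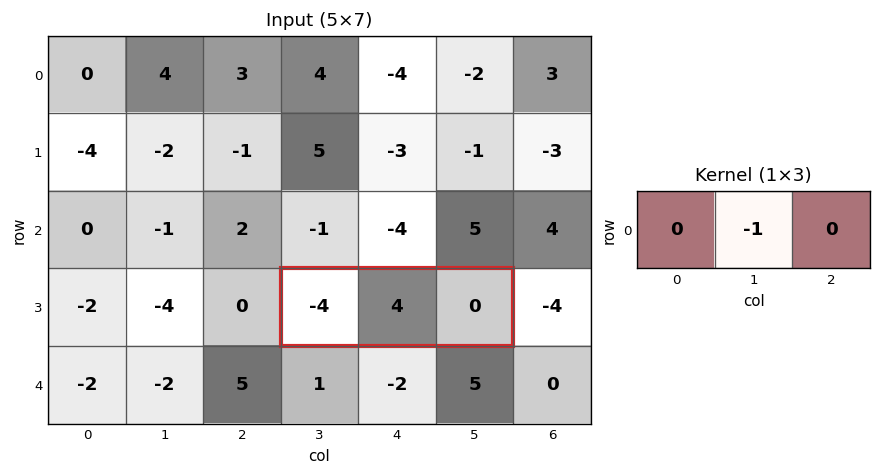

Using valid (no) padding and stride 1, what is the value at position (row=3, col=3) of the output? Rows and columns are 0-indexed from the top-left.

-4

The receptive field on the input at this output position is [-4 4 0]. Elementwise product with the kernel and sum: 4·-1.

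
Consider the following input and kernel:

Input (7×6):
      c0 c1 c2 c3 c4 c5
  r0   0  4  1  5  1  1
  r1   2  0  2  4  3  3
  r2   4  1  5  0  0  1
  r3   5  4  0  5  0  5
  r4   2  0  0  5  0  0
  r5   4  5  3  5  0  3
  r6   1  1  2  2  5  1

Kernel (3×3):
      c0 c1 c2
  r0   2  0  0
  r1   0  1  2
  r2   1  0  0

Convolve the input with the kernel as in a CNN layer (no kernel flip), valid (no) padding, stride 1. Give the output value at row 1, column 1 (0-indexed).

The receptive field on the input at this output position is [0 2 4 / 1 5 0 / 4 0 5]. Elementwise product with the kernel and sum: 0·2 + 5·1 + 0·2 + 4·1.

9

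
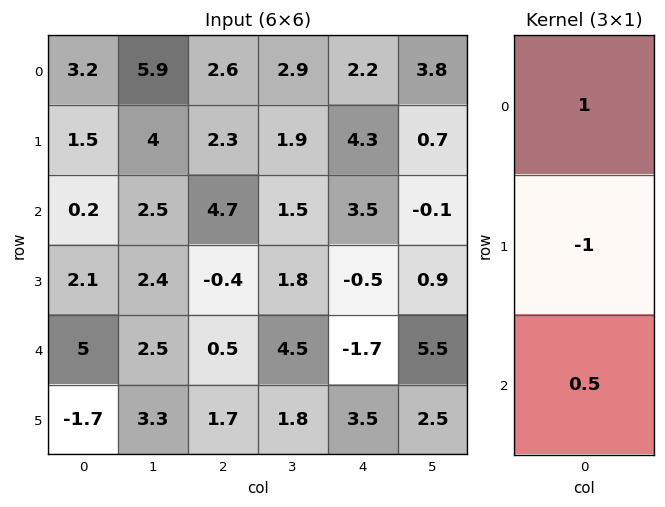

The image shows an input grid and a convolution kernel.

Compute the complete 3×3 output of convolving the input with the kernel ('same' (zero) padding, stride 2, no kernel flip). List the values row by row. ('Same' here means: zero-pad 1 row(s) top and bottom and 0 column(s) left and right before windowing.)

-2.45 -1.45 -0.05
2.35 -2.6 0.55
-3.75 -0.05 2.95

Output[0,0]: The receptive field on the zero-padded input at this output position is [0 / 3.2 / 1.5]. Elementwise product with the kernel and sum: 0·1 + 3.2·-1 + 1.5·0.5.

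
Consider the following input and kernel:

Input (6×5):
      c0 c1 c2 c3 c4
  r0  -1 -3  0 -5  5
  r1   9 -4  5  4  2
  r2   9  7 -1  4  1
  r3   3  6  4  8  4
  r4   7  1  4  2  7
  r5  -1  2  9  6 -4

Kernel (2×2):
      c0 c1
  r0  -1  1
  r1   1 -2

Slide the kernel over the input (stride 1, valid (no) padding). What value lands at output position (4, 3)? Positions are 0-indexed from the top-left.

The receptive field on the input at this output position is [2 7 / 6 -4]. Elementwise product with the kernel and sum: 2·-1 + 7·1 + 6·1 + -4·-2.

19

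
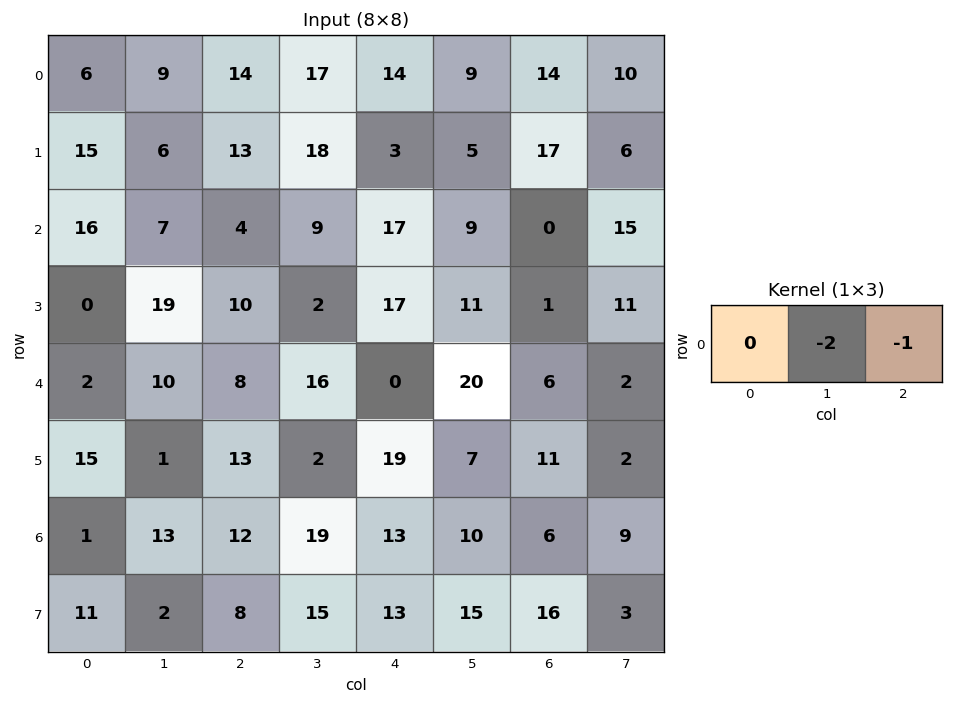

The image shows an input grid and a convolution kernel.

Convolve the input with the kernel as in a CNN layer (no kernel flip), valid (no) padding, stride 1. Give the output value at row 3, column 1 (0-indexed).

The receptive field on the input at this output position is [19 10 2]. Elementwise product with the kernel and sum: 10·-2 + 2·-1.

-22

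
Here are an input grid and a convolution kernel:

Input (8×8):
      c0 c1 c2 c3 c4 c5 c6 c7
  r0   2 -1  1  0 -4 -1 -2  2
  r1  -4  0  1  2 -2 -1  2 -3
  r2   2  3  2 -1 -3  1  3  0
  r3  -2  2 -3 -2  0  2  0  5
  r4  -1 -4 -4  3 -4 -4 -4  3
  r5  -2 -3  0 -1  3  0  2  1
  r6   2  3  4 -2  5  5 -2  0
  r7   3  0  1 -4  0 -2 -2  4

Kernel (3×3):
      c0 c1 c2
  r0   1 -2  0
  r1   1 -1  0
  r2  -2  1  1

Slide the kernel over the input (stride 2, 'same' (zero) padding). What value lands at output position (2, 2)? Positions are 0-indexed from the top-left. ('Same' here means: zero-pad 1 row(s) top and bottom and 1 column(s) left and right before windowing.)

10

The receptive field on the zero-padded input at this output position is [-2 0 2 / 3 -4 -4 / -1 3 0]. Elementwise product with the kernel and sum: -2·1 + 0·-2 + 3·1 + -4·-1 + -1·-2 + 3·1 + 0·1.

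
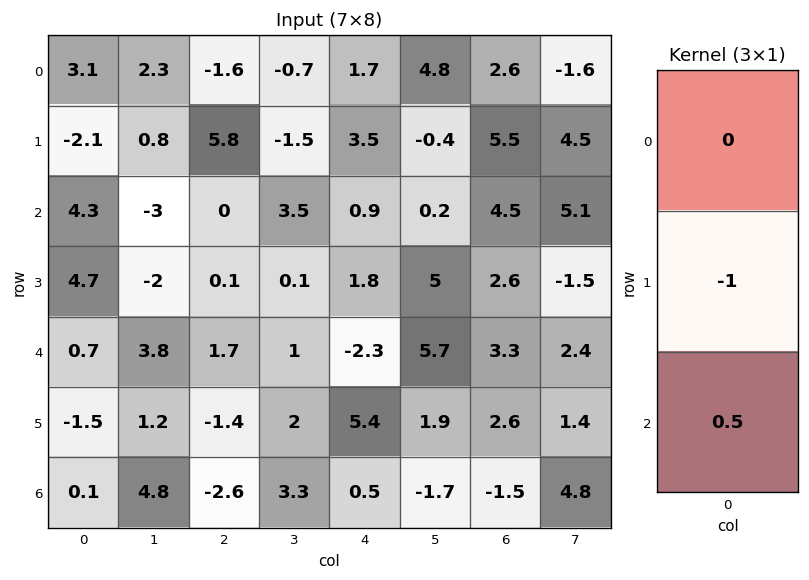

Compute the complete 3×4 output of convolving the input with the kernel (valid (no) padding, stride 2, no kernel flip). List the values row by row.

4.25 -5.8 -3.05 -3.25
-4.35 0.75 -2.95 -0.95
1.55 0.1 -5.15 -3.35

Output[0,0]: The receptive field on the input at this output position is [3.1 / -2.1 / 4.3]. Elementwise product with the kernel and sum: -2.1·-1 + 4.3·0.5.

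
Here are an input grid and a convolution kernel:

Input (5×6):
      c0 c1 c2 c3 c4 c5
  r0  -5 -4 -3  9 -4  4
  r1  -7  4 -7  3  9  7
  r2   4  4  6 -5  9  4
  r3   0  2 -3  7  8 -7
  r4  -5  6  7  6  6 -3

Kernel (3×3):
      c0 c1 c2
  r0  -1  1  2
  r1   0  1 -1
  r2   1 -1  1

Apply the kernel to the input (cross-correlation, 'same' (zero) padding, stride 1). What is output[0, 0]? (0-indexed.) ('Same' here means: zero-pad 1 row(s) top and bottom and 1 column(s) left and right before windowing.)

10

The receptive field on the zero-padded input at this output position is [0 0 0 / 0 -5 -4 / 0 -7 4]. Elementwise product with the kernel and sum: 0·-1 + 0·1 + 0·2 + -5·1 + -4·-1 + 0·1 + -7·-1 + 4·1.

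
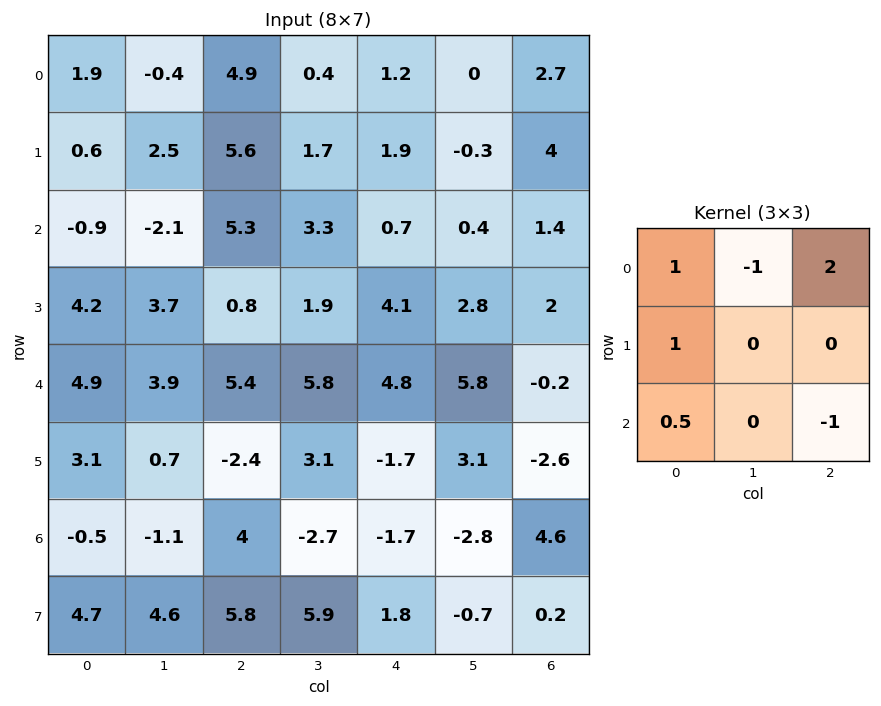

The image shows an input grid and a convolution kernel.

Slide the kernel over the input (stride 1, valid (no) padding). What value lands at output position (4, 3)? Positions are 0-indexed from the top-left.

The receptive field on the input at this output position is [5.8 4.8 5.8 / 3.1 -1.7 3.1 / -2.7 -1.7 -2.8]. Elementwise product with the kernel and sum: 5.8·1 + 4.8·-1 + 5.8·2 + 3.1·1 + -2.7·0.5 + -2.8·-1.

17.15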